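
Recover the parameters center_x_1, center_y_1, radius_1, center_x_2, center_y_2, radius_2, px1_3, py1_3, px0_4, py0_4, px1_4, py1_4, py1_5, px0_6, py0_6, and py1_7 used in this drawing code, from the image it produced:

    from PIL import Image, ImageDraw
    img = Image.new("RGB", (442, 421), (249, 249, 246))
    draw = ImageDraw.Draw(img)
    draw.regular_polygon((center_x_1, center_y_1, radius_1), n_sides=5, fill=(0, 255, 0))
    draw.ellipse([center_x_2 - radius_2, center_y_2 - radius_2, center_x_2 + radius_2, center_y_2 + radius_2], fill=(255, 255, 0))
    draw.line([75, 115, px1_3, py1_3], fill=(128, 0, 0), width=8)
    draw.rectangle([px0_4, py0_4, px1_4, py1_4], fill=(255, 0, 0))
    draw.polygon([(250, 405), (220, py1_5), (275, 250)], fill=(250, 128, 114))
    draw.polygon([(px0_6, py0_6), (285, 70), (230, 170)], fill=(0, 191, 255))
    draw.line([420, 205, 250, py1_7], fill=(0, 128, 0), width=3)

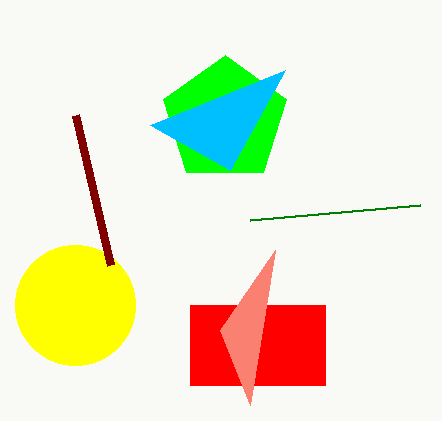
center_x_1 = 225; center_y_1 = 120; radius_1 = 65; center_x_2 = 75; center_y_2 = 305; radius_2 = 60; px1_3 = 110; py1_3 = 265; px0_4 = 190; py0_4 = 305; px1_4 = 325; py1_4 = 385; py1_5 = 330; px0_6 = 150; py0_6 = 125; py1_7 = 220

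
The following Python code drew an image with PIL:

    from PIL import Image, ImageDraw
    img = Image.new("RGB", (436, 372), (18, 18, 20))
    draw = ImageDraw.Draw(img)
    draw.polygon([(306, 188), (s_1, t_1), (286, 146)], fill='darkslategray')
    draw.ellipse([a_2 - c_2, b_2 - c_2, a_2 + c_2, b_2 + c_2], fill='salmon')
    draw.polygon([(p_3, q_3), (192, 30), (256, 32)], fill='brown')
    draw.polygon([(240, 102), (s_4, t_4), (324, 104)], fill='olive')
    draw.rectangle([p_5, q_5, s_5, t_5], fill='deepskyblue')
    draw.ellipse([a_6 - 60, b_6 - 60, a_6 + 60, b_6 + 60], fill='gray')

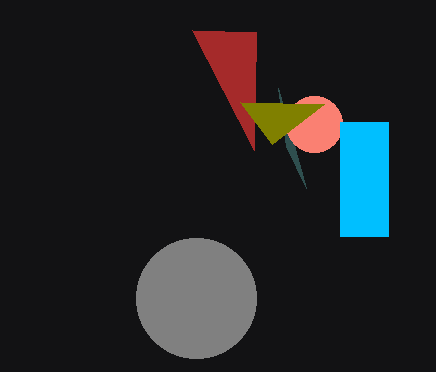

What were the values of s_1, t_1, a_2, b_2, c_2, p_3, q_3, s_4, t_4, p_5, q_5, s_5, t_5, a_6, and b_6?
s_1 = 278
t_1 = 88
a_2 = 314
b_2 = 124
c_2 = 28
p_3 = 254
q_3 = 150
s_4 = 272
t_4 = 144
p_5 = 340
q_5 = 122
s_5 = 388
t_5 = 236
a_6 = 196
b_6 = 298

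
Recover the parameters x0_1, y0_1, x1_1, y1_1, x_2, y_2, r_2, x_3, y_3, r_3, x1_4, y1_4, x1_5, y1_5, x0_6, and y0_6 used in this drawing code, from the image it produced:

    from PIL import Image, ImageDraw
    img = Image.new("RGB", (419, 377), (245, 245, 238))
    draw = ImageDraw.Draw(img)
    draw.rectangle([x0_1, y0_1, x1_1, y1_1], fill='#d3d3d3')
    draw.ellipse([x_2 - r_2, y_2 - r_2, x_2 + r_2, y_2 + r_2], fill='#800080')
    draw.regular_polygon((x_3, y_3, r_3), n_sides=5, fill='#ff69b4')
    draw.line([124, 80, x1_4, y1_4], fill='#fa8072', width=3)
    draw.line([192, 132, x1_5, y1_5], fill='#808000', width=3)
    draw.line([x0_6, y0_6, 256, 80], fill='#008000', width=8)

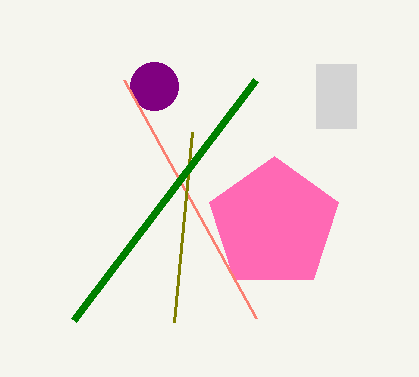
x0_1 = 316
y0_1 = 64
x1_1 = 356
y1_1 = 128
x_2 = 154
y_2 = 86
r_2 = 24
x_3 = 274
y_3 = 224
r_3 = 68
x1_4 = 256
y1_4 = 318
x1_5 = 174
y1_5 = 322
x0_6 = 74
y0_6 = 320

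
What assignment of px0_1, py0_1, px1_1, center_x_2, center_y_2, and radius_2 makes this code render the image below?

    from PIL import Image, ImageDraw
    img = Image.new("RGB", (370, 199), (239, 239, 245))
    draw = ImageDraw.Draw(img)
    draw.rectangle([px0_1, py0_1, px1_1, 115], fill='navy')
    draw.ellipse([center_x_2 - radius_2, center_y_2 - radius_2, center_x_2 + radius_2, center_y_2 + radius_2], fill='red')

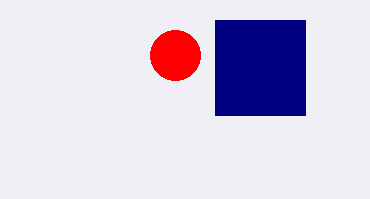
px0_1 = 215
py0_1 = 20
px1_1 = 305
center_x_2 = 175
center_y_2 = 55
radius_2 = 25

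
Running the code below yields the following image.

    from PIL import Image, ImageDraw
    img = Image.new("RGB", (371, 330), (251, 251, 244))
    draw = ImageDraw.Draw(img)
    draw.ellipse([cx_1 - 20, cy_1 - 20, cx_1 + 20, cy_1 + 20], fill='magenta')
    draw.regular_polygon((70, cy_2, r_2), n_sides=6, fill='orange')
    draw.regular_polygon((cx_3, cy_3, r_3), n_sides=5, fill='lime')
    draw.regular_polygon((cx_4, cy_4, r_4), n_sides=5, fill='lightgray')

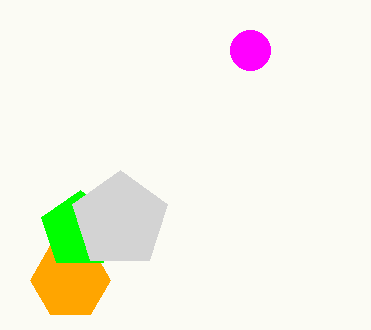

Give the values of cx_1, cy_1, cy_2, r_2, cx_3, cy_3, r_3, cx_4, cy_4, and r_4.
cx_1 = 250; cy_1 = 50; cy_2 = 280; r_2 = 40; cx_3 = 80; cy_3 = 230; r_3 = 40; cx_4 = 120; cy_4 = 220; r_4 = 50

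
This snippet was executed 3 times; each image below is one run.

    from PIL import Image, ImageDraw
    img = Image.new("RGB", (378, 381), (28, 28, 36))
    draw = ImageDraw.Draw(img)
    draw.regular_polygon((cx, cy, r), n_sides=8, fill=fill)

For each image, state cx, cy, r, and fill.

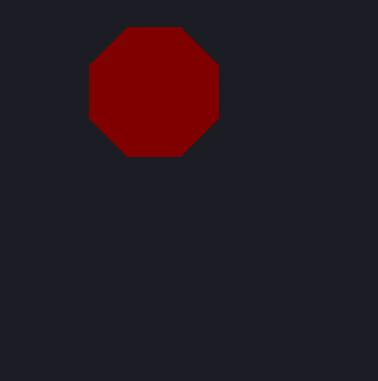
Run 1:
cx = 154
cy = 92
r = 70
fill = 'maroon'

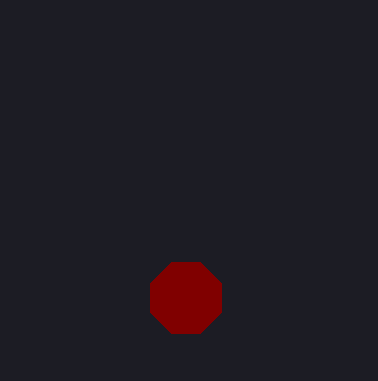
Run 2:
cx = 186, cy = 298, r = 38, fill = 'maroon'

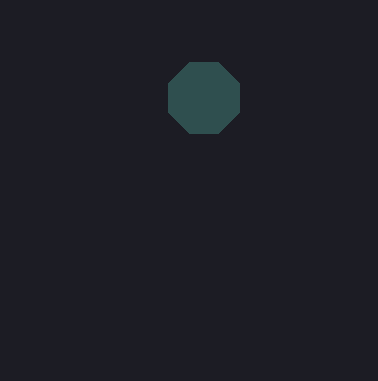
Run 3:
cx = 204, cy = 98, r = 38, fill = 'darkslategray'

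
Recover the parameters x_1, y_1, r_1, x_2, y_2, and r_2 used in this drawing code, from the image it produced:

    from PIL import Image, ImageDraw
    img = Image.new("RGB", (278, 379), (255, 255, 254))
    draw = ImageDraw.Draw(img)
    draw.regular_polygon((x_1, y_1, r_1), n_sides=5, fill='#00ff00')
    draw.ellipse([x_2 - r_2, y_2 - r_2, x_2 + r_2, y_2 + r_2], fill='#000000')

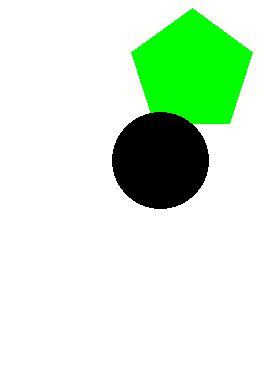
x_1 = 192
y_1 = 72
r_1 = 64
x_2 = 160
y_2 = 160
r_2 = 48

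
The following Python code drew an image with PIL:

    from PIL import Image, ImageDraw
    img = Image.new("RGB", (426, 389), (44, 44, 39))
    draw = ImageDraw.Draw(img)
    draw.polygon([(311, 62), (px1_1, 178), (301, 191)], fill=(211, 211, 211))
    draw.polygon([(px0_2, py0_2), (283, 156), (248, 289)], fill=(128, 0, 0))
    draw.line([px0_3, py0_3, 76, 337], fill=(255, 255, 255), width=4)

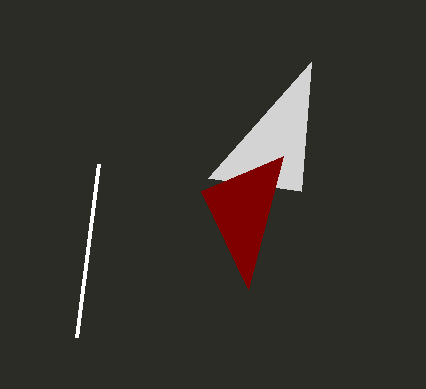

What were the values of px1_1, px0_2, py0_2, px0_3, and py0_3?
px1_1 = 208; px0_2 = 201; py0_2 = 191; px0_3 = 98; py0_3 = 164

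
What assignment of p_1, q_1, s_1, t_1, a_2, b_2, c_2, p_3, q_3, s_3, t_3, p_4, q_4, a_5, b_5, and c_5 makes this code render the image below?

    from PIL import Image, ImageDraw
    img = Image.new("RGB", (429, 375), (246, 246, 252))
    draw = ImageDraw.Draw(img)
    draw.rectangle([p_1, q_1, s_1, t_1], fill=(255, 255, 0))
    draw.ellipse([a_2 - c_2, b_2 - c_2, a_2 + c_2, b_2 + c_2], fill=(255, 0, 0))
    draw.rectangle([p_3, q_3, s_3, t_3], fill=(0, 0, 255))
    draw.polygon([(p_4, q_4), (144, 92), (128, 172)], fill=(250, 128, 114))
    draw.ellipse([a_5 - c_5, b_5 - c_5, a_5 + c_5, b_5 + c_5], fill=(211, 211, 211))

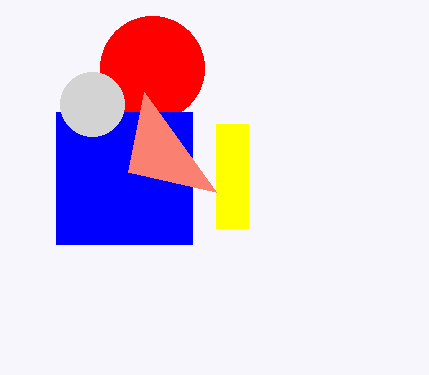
p_1 = 216
q_1 = 124
s_1 = 248
t_1 = 228
a_2 = 152
b_2 = 68
c_2 = 52
p_3 = 56
q_3 = 112
s_3 = 192
t_3 = 244
p_4 = 216
q_4 = 192
a_5 = 92
b_5 = 104
c_5 = 32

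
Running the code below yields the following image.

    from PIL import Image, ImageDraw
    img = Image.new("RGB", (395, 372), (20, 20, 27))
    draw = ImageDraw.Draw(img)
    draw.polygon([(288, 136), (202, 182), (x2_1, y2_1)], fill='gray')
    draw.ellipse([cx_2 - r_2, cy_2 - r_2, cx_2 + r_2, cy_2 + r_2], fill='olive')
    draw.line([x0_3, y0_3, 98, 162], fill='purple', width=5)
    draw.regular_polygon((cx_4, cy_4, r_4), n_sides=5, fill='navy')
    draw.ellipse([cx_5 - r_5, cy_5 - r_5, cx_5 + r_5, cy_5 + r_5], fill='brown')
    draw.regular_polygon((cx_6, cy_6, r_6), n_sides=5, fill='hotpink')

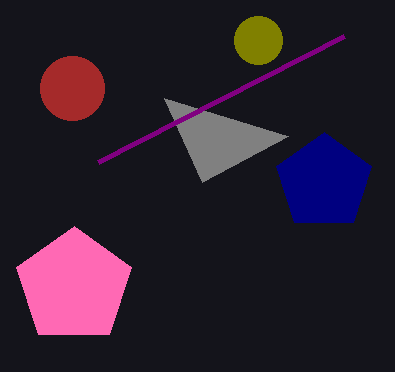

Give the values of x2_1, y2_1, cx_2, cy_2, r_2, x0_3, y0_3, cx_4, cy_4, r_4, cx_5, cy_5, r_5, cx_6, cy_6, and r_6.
x2_1 = 164
y2_1 = 98
cx_2 = 258
cy_2 = 40
r_2 = 24
x0_3 = 344
y0_3 = 36
cx_4 = 324
cy_4 = 182
r_4 = 50
cx_5 = 72
cy_5 = 88
r_5 = 32
cx_6 = 74
cy_6 = 286
r_6 = 60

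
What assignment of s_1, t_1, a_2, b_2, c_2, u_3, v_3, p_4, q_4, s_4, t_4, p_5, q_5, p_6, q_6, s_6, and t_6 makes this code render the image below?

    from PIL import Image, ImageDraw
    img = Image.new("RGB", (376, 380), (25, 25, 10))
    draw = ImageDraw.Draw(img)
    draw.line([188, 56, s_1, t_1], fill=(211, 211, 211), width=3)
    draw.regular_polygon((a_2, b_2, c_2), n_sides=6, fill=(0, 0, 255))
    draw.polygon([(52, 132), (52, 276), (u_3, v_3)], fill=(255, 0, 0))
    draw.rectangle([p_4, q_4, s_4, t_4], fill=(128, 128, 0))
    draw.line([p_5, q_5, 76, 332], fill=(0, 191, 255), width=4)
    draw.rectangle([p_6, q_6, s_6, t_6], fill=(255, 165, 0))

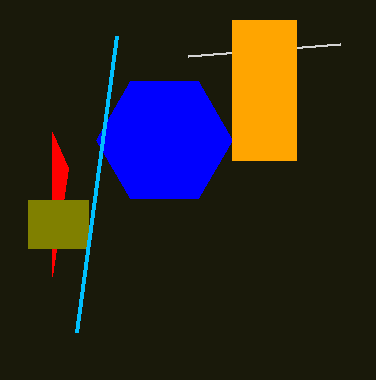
s_1 = 340; t_1 = 44; a_2 = 164; b_2 = 140; c_2 = 68; u_3 = 68; v_3 = 168; p_4 = 28; q_4 = 200; s_4 = 88; t_4 = 248; p_5 = 116; q_5 = 36; p_6 = 232; q_6 = 20; s_6 = 296; t_6 = 160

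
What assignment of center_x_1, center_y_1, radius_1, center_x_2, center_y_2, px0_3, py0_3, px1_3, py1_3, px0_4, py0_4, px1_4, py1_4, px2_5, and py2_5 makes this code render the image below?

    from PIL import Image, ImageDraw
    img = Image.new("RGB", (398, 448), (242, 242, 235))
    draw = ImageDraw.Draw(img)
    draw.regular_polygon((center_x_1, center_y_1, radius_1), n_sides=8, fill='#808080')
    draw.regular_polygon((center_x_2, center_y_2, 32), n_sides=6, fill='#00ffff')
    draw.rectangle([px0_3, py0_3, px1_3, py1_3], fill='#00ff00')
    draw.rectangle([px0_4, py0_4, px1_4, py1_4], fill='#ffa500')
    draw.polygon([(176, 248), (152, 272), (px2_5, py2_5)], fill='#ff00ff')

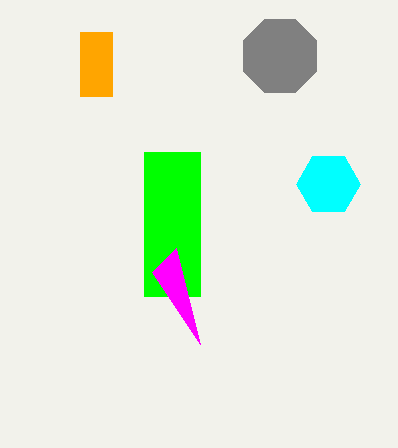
center_x_1 = 280
center_y_1 = 56
radius_1 = 40
center_x_2 = 328
center_y_2 = 184
px0_3 = 144
py0_3 = 152
px1_3 = 200
py1_3 = 296
px0_4 = 80
py0_4 = 32
px1_4 = 112
py1_4 = 96
px2_5 = 200
py2_5 = 344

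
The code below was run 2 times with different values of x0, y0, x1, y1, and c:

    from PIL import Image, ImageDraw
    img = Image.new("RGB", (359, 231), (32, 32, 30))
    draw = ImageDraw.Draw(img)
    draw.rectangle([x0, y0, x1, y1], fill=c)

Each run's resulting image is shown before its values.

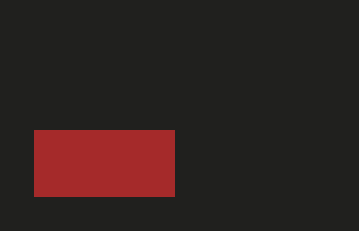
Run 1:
x0 = 34, y0 = 130, x1 = 174, y1 = 196, c = 'brown'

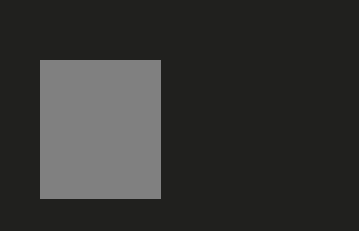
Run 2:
x0 = 40; y0 = 60; x1 = 160; y1 = 198; c = 'gray'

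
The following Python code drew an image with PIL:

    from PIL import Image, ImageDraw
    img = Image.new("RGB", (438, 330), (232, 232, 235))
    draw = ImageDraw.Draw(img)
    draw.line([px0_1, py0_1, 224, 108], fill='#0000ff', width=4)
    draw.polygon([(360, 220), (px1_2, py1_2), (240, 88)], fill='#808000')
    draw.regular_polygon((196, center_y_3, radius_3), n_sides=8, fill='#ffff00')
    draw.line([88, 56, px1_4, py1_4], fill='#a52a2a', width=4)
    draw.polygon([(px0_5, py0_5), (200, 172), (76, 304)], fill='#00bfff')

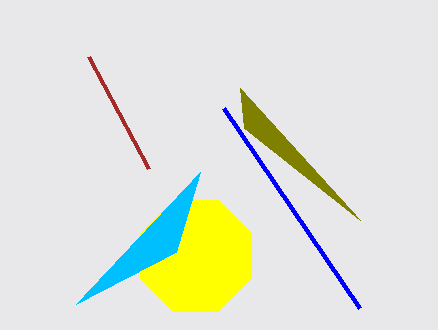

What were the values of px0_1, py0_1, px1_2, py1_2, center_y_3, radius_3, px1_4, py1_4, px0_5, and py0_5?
px0_1 = 360; py0_1 = 308; px1_2 = 244; py1_2 = 128; center_y_3 = 256; radius_3 = 60; px1_4 = 148; py1_4 = 168; px0_5 = 176; py0_5 = 252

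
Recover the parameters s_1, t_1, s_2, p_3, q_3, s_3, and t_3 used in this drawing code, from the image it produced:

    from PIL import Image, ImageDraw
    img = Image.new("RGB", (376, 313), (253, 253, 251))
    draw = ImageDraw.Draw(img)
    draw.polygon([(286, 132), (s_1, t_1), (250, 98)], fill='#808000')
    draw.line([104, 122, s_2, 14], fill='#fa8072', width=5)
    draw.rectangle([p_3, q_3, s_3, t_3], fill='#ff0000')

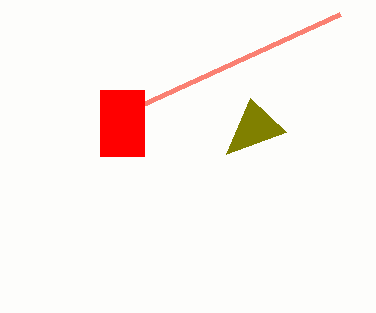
s_1 = 226
t_1 = 154
s_2 = 340
p_3 = 100
q_3 = 90
s_3 = 144
t_3 = 156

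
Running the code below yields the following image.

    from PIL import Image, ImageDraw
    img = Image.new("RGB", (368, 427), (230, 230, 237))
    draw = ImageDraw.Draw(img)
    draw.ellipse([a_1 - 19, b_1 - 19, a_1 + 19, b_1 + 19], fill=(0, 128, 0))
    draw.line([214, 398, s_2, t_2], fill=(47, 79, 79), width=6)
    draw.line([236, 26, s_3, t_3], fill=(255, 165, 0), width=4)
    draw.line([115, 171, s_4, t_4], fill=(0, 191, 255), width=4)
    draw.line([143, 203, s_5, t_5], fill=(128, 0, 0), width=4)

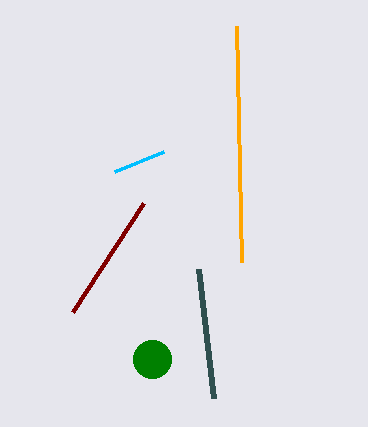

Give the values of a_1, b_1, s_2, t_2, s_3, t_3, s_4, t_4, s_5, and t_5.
a_1 = 152, b_1 = 359, s_2 = 199, t_2 = 269, s_3 = 241, t_3 = 262, s_4 = 164, t_4 = 151, s_5 = 72, t_5 = 312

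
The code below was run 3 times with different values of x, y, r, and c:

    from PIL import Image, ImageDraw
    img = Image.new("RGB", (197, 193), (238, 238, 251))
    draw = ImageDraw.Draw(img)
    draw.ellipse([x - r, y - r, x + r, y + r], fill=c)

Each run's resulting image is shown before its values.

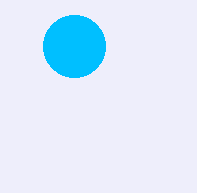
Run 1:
x = 74
y = 46
r = 31
c = 'deepskyblue'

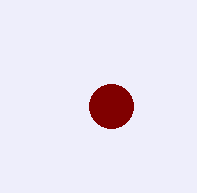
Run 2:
x = 111, y = 106, r = 22, c = 'maroon'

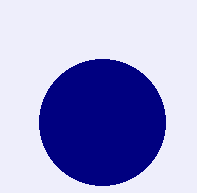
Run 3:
x = 102; y = 122; r = 63; c = 'navy'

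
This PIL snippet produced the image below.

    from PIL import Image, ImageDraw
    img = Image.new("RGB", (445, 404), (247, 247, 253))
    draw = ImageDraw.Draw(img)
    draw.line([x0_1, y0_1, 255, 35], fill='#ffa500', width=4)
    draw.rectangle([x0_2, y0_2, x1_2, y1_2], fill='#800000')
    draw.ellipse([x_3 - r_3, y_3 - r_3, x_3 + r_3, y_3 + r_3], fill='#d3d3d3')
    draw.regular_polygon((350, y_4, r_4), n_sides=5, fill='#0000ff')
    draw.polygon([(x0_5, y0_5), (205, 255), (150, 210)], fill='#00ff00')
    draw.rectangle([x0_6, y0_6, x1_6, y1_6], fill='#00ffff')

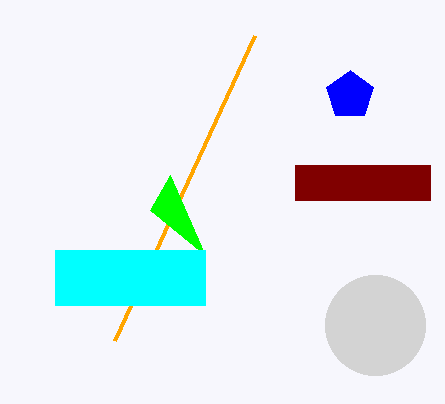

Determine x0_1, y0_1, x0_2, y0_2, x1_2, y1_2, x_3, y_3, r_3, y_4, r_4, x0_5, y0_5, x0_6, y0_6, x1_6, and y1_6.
x0_1 = 115; y0_1 = 340; x0_2 = 295; y0_2 = 165; x1_2 = 430; y1_2 = 200; x_3 = 375; y_3 = 325; r_3 = 50; y_4 = 95; r_4 = 25; x0_5 = 170; y0_5 = 175; x0_6 = 55; y0_6 = 250; x1_6 = 205; y1_6 = 305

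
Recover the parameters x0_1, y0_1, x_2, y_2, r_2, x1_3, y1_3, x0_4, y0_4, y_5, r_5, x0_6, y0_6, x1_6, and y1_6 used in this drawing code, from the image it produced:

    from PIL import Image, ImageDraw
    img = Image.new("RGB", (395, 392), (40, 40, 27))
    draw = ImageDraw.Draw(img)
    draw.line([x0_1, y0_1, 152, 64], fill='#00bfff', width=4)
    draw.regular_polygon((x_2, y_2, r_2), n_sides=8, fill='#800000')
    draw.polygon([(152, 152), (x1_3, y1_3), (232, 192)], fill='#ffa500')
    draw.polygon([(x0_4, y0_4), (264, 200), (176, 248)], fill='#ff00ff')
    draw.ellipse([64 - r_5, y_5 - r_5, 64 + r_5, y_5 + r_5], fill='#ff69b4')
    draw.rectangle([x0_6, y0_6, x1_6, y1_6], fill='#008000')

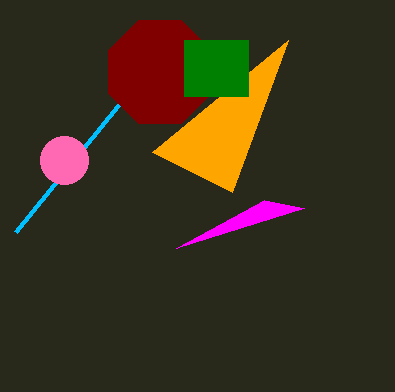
x0_1 = 16
y0_1 = 232
x_2 = 160
y_2 = 72
r_2 = 56
x1_3 = 288
y1_3 = 40
x0_4 = 304
y0_4 = 208
y_5 = 160
r_5 = 24
x0_6 = 184
y0_6 = 40
x1_6 = 248
y1_6 = 96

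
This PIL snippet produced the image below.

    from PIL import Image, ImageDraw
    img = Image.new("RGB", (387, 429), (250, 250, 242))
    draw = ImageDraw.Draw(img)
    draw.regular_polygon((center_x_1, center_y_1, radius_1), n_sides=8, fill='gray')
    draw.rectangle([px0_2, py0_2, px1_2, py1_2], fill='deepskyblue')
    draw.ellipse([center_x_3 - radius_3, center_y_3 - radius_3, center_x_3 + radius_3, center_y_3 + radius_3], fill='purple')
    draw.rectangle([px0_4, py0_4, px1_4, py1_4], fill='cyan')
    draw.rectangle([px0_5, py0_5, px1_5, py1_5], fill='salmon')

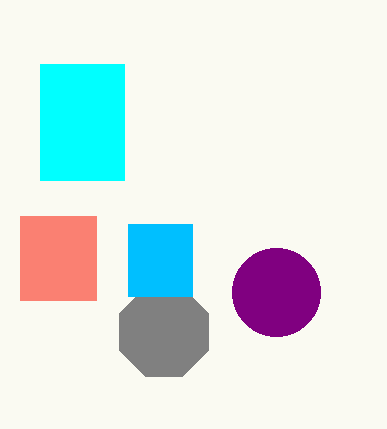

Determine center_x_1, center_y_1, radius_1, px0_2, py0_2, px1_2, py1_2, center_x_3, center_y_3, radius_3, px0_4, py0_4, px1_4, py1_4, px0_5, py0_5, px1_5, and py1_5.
center_x_1 = 164; center_y_1 = 332; radius_1 = 48; px0_2 = 128; py0_2 = 224; px1_2 = 192; py1_2 = 296; center_x_3 = 276; center_y_3 = 292; radius_3 = 44; px0_4 = 40; py0_4 = 64; px1_4 = 124; py1_4 = 180; px0_5 = 20; py0_5 = 216; px1_5 = 96; py1_5 = 300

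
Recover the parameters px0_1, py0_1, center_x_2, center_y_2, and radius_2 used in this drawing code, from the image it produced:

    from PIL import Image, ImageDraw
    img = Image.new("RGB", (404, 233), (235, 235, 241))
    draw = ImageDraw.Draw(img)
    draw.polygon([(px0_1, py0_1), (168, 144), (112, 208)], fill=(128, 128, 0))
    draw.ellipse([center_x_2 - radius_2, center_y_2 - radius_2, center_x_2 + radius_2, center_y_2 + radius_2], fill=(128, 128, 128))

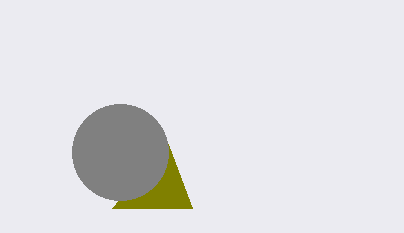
px0_1 = 192; py0_1 = 208; center_x_2 = 120; center_y_2 = 152; radius_2 = 48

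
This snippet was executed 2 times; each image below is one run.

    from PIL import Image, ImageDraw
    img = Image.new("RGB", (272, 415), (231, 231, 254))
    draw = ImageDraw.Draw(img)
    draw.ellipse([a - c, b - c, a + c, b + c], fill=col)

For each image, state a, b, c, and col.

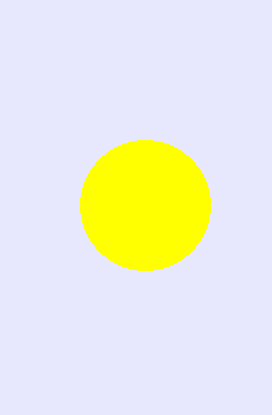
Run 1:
a = 145; b = 205; c = 65; col = 'yellow'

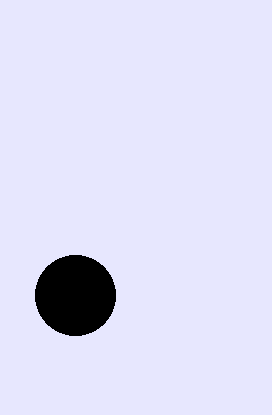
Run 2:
a = 75; b = 295; c = 40; col = 'black'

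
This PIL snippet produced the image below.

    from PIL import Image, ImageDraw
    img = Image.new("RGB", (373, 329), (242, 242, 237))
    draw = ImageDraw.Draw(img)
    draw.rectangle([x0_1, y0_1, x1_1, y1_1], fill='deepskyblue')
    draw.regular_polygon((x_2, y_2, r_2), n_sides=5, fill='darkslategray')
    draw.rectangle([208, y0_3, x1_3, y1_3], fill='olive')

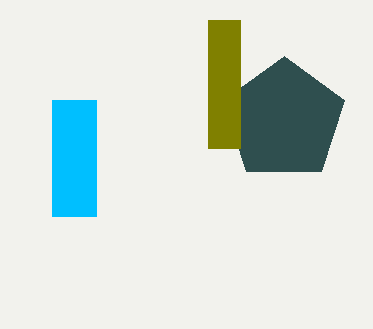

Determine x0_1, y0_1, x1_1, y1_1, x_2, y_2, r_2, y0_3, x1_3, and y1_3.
x0_1 = 52
y0_1 = 100
x1_1 = 96
y1_1 = 216
x_2 = 284
y_2 = 120
r_2 = 64
y0_3 = 20
x1_3 = 240
y1_3 = 148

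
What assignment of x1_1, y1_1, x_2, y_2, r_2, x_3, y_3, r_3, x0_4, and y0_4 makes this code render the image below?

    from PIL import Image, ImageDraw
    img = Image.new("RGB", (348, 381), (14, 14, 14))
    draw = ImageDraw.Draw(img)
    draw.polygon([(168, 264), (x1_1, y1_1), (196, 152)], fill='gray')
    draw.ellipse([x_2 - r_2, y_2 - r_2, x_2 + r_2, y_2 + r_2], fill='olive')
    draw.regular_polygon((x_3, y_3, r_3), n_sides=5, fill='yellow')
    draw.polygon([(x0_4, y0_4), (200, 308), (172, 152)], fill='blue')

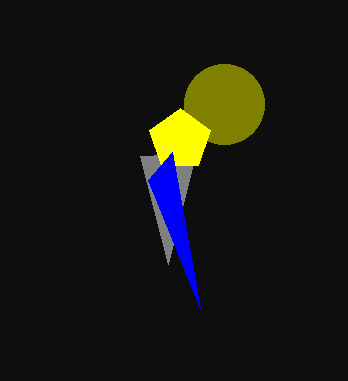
x1_1 = 140; y1_1 = 156; x_2 = 224; y_2 = 104; r_2 = 40; x_3 = 180; y_3 = 140; r_3 = 32; x0_4 = 148; y0_4 = 180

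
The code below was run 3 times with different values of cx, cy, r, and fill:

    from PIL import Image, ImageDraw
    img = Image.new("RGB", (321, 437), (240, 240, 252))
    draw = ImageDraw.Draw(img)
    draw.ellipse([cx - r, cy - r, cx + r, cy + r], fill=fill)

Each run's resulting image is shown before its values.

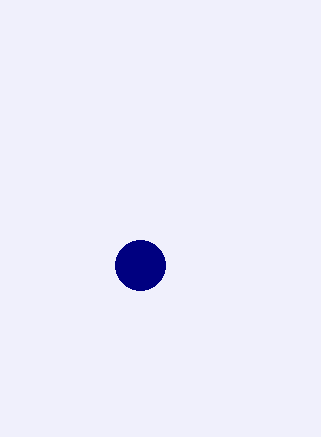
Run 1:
cx = 140; cy = 265; r = 25; fill = 'navy'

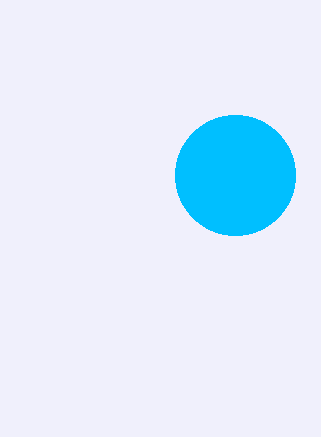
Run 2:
cx = 235; cy = 175; r = 60; fill = 'deepskyblue'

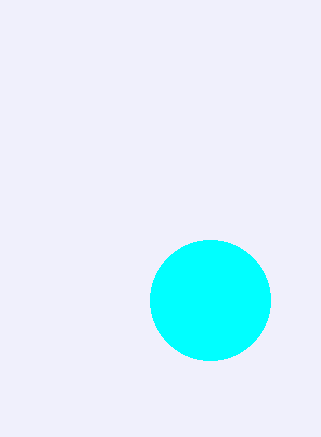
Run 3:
cx = 210, cy = 300, r = 60, fill = 'cyan'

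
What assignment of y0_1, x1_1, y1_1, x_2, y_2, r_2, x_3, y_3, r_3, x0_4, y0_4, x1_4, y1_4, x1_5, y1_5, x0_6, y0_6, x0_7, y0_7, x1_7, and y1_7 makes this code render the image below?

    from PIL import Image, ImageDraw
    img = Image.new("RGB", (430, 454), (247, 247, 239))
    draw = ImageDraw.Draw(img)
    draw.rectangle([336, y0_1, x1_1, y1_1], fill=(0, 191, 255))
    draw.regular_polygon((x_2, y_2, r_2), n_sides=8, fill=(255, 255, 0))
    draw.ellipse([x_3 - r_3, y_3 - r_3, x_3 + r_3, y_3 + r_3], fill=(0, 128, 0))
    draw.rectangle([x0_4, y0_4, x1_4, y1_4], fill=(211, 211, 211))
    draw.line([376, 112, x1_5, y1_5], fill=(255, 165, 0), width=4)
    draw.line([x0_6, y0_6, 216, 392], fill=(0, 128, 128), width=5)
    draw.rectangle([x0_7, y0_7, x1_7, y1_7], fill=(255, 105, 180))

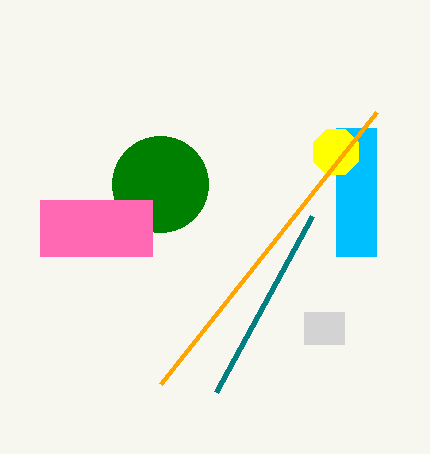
y0_1 = 128
x1_1 = 376
y1_1 = 256
x_2 = 336
y_2 = 152
r_2 = 24
x_3 = 160
y_3 = 184
r_3 = 48
x0_4 = 304
y0_4 = 312
x1_4 = 344
y1_4 = 344
x1_5 = 160
y1_5 = 384
x0_6 = 312
y0_6 = 216
x0_7 = 40
y0_7 = 200
x1_7 = 152
y1_7 = 256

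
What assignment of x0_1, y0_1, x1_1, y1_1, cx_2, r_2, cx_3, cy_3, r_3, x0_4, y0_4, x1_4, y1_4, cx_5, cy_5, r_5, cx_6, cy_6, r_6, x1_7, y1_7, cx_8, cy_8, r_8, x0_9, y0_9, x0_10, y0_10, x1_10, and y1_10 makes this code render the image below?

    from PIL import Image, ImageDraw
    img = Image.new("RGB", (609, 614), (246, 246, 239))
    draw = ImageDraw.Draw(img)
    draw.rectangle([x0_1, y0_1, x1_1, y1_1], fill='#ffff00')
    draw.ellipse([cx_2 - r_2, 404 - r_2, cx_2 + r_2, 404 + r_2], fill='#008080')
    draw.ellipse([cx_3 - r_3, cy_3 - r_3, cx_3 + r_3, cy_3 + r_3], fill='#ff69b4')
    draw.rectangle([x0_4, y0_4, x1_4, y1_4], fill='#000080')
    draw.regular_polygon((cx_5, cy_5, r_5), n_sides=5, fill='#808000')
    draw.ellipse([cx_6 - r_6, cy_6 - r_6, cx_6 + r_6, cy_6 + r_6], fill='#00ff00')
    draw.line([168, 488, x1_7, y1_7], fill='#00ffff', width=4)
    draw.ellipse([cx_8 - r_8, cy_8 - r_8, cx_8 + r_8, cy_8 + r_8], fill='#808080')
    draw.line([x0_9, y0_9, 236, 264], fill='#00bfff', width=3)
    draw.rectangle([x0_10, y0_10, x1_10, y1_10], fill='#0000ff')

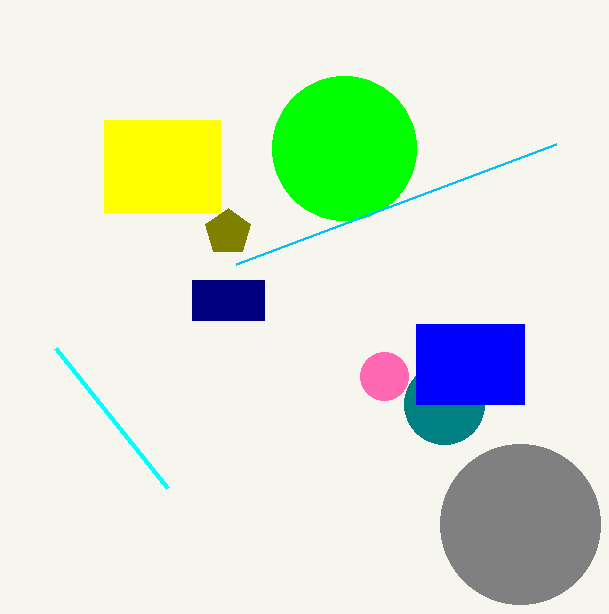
x0_1 = 104; y0_1 = 120; x1_1 = 220; y1_1 = 212; cx_2 = 444; r_2 = 40; cx_3 = 384; cy_3 = 376; r_3 = 24; x0_4 = 192; y0_4 = 280; x1_4 = 264; y1_4 = 320; cx_5 = 228; cy_5 = 232; r_5 = 24; cx_6 = 344; cy_6 = 148; r_6 = 72; x1_7 = 56; y1_7 = 348; cx_8 = 520; cy_8 = 524; r_8 = 80; x0_9 = 556; y0_9 = 144; x0_10 = 416; y0_10 = 324; x1_10 = 524; y1_10 = 404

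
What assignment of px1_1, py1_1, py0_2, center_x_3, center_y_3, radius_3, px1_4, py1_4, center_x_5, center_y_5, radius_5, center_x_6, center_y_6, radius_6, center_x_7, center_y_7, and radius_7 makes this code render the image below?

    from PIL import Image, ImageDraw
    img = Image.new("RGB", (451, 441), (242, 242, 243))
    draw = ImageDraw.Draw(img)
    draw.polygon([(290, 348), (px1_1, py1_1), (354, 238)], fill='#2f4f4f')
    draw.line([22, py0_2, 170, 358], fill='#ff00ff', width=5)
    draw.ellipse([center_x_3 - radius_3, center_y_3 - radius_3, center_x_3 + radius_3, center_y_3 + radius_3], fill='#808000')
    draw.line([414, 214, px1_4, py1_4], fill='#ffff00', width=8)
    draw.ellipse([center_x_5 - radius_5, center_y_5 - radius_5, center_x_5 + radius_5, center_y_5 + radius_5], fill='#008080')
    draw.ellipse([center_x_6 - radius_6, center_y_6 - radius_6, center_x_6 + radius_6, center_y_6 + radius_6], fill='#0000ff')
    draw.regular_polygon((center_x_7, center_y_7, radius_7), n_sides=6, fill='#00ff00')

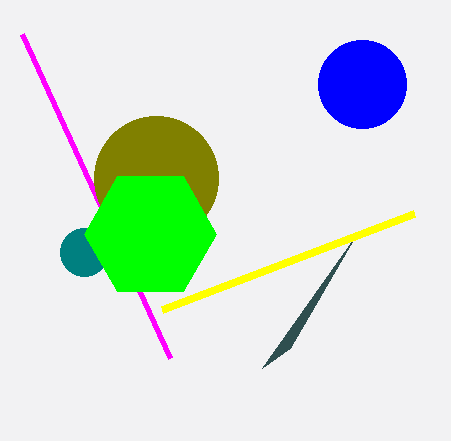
px1_1 = 262, py1_1 = 368, py0_2 = 34, center_x_3 = 156, center_y_3 = 178, radius_3 = 62, px1_4 = 162, py1_4 = 310, center_x_5 = 84, center_y_5 = 252, radius_5 = 24, center_x_6 = 362, center_y_6 = 84, radius_6 = 44, center_x_7 = 150, center_y_7 = 234, radius_7 = 66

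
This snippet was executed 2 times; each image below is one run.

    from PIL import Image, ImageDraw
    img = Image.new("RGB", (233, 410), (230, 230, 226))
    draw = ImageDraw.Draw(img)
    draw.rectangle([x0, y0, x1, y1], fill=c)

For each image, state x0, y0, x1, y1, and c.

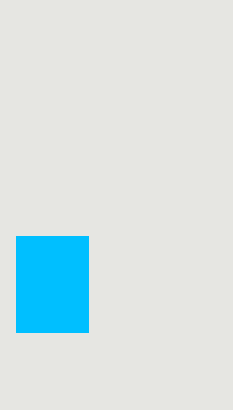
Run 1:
x0 = 16, y0 = 236, x1 = 88, y1 = 332, c = 'deepskyblue'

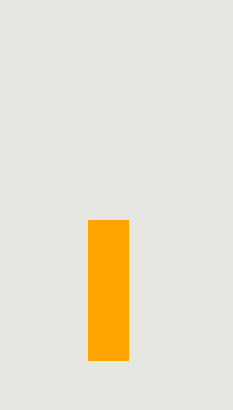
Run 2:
x0 = 88
y0 = 220
x1 = 128
y1 = 360
c = 'orange'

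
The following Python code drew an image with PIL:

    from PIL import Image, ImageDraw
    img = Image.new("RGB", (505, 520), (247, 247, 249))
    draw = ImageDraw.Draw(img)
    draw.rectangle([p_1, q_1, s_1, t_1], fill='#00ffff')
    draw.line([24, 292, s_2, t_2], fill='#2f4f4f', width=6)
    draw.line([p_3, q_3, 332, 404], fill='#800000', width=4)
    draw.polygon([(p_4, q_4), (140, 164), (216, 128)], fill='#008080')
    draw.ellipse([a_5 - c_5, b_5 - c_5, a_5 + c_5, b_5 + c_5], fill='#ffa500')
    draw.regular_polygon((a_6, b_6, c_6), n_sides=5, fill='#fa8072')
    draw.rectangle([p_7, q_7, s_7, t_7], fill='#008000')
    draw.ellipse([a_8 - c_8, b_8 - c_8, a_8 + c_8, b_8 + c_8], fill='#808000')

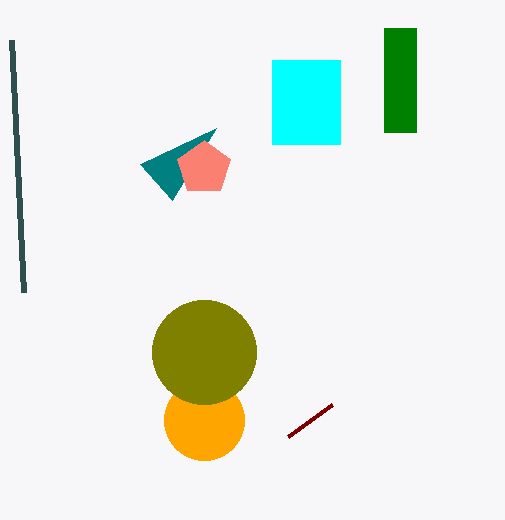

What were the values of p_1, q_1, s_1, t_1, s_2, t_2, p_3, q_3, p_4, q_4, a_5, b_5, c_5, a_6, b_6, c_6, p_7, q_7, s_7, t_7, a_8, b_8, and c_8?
p_1 = 272, q_1 = 60, s_1 = 340, t_1 = 144, s_2 = 12, t_2 = 40, p_3 = 288, q_3 = 436, p_4 = 172, q_4 = 200, a_5 = 204, b_5 = 420, c_5 = 40, a_6 = 204, b_6 = 168, c_6 = 28, p_7 = 384, q_7 = 28, s_7 = 416, t_7 = 132, a_8 = 204, b_8 = 352, c_8 = 52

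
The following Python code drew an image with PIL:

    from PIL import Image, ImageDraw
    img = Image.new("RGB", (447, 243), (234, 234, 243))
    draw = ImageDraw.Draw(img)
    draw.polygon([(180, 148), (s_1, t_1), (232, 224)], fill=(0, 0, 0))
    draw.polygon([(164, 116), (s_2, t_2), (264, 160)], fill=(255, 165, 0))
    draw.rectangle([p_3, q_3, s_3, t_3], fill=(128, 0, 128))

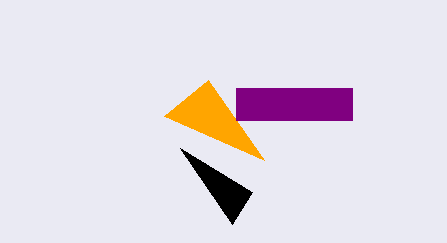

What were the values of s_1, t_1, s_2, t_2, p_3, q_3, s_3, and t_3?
s_1 = 252; t_1 = 192; s_2 = 208; t_2 = 80; p_3 = 236; q_3 = 88; s_3 = 352; t_3 = 120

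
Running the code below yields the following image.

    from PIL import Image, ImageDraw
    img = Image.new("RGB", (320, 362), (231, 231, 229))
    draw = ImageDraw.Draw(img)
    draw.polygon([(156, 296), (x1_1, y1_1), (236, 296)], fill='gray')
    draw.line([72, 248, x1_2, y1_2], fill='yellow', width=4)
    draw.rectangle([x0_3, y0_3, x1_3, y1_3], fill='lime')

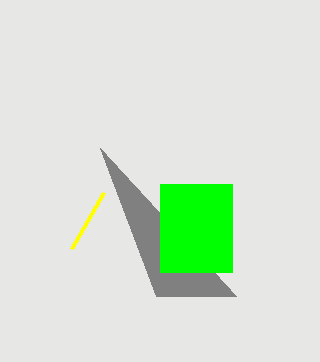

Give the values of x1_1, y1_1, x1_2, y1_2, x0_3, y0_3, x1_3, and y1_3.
x1_1 = 100, y1_1 = 148, x1_2 = 104, y1_2 = 192, x0_3 = 160, y0_3 = 184, x1_3 = 232, y1_3 = 272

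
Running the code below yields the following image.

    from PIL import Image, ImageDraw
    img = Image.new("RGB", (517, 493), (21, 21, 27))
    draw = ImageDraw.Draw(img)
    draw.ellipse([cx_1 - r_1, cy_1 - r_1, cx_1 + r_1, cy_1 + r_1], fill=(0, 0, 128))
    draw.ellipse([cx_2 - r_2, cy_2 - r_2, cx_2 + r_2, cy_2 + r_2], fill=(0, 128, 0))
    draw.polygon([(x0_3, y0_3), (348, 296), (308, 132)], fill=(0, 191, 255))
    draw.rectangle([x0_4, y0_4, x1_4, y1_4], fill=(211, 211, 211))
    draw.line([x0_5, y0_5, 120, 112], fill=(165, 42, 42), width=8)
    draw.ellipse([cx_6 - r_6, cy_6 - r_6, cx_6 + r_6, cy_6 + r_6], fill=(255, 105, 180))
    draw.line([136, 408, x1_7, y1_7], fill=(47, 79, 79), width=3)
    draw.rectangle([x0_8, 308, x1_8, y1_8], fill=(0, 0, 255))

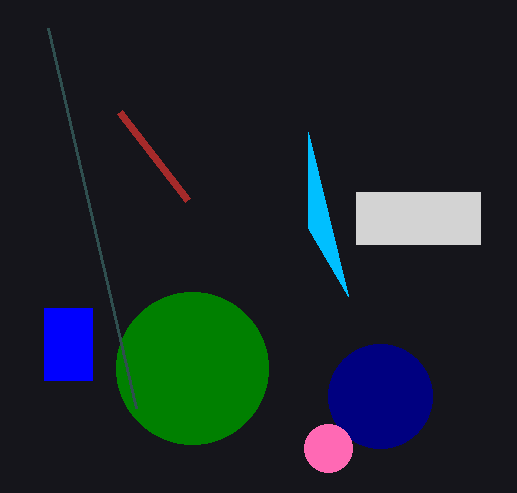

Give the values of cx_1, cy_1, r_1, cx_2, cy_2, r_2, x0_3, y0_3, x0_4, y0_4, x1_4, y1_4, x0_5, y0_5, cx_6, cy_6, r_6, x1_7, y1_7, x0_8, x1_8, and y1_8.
cx_1 = 380, cy_1 = 396, r_1 = 52, cx_2 = 192, cy_2 = 368, r_2 = 76, x0_3 = 308, y0_3 = 228, x0_4 = 356, y0_4 = 192, x1_4 = 480, y1_4 = 244, x0_5 = 188, y0_5 = 200, cx_6 = 328, cy_6 = 448, r_6 = 24, x1_7 = 48, y1_7 = 28, x0_8 = 44, x1_8 = 92, y1_8 = 380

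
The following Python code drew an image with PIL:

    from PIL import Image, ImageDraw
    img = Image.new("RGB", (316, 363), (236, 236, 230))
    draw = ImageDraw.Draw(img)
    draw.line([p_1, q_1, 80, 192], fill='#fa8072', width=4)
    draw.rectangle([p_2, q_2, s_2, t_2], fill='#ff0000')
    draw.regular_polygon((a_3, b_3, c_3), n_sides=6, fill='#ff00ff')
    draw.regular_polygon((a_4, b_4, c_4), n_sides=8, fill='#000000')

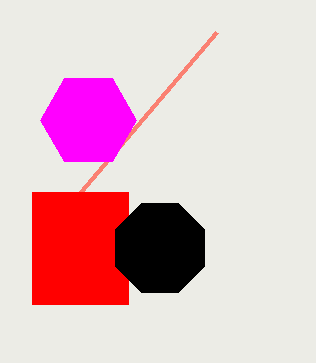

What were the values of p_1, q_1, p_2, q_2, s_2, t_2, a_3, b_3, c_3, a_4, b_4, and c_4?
p_1 = 216; q_1 = 32; p_2 = 32; q_2 = 192; s_2 = 128; t_2 = 304; a_3 = 88; b_3 = 120; c_3 = 48; a_4 = 160; b_4 = 248; c_4 = 48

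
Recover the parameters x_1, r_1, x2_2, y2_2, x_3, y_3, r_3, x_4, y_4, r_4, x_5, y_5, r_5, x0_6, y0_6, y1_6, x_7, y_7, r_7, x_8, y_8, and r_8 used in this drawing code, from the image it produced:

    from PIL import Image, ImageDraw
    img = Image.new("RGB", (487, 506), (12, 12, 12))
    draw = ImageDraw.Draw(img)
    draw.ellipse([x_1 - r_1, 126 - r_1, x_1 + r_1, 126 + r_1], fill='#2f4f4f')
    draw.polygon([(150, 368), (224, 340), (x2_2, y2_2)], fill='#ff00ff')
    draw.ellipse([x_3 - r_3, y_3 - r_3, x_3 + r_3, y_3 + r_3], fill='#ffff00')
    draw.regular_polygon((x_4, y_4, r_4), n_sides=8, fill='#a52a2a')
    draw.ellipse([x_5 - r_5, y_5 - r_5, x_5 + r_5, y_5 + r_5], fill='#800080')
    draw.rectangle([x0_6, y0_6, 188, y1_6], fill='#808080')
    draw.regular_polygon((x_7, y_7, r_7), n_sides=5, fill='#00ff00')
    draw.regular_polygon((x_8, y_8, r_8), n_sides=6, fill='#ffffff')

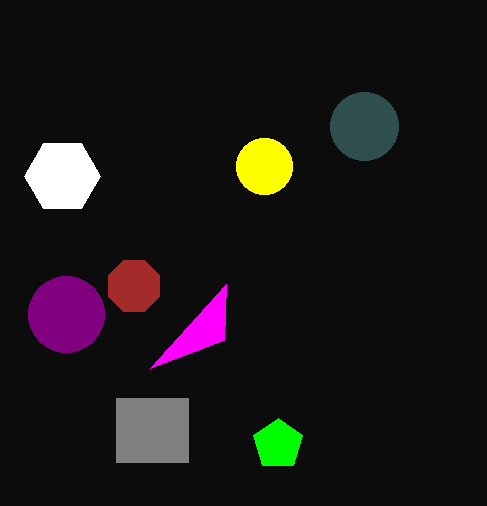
x_1 = 364; r_1 = 34; x2_2 = 226; y2_2 = 284; x_3 = 264; y_3 = 166; r_3 = 28; x_4 = 134; y_4 = 286; r_4 = 28; x_5 = 66; y_5 = 314; r_5 = 38; x0_6 = 116; y0_6 = 398; y1_6 = 462; x_7 = 278; y_7 = 444; r_7 = 26; x_8 = 62; y_8 = 176; r_8 = 38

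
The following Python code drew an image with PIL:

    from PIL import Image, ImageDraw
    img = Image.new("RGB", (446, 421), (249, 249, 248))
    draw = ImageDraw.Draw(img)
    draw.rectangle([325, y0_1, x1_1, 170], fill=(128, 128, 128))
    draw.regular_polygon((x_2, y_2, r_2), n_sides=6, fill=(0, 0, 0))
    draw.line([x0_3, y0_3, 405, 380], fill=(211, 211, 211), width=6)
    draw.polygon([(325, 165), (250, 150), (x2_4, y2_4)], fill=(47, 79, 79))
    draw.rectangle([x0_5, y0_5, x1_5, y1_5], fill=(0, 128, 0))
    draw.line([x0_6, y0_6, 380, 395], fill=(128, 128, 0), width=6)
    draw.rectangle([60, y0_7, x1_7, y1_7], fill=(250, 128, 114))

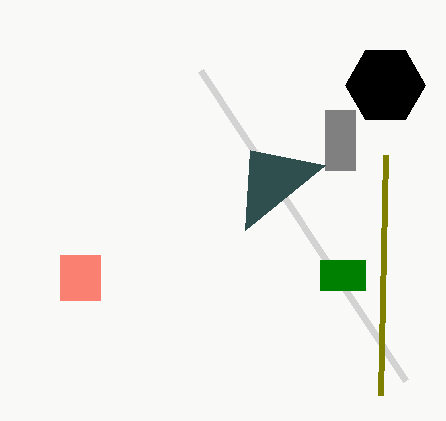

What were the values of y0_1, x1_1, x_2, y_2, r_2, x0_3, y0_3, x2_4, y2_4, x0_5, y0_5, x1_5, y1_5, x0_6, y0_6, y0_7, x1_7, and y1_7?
y0_1 = 110; x1_1 = 355; x_2 = 385; y_2 = 85; r_2 = 40; x0_3 = 200; y0_3 = 70; x2_4 = 245; y2_4 = 230; x0_5 = 320; y0_5 = 260; x1_5 = 365; y1_5 = 290; x0_6 = 385; y0_6 = 155; y0_7 = 255; x1_7 = 100; y1_7 = 300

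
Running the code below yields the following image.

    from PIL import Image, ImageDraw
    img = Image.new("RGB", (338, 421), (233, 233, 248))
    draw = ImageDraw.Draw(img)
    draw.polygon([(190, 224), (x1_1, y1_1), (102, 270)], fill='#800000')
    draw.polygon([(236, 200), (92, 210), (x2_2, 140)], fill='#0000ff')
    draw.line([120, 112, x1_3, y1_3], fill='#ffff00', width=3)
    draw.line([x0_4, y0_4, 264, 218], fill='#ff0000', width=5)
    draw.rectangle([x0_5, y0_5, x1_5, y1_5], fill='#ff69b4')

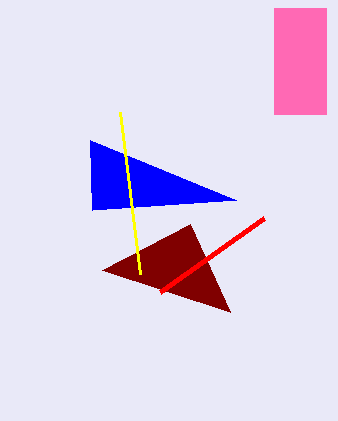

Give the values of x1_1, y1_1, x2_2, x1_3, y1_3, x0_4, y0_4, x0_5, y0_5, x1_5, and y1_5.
x1_1 = 230
y1_1 = 312
x2_2 = 90
x1_3 = 140
y1_3 = 274
x0_4 = 160
y0_4 = 292
x0_5 = 274
y0_5 = 8
x1_5 = 326
y1_5 = 114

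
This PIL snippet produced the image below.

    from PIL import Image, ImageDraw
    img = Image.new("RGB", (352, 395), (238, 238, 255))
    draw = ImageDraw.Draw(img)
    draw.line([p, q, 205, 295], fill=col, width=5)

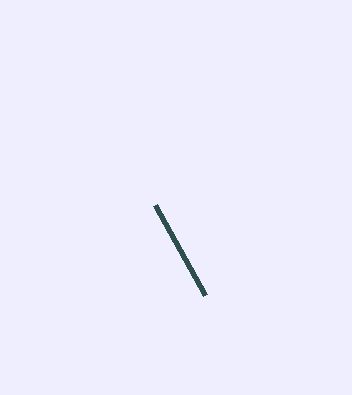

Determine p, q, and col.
p = 155; q = 205; col = 'darkslategray'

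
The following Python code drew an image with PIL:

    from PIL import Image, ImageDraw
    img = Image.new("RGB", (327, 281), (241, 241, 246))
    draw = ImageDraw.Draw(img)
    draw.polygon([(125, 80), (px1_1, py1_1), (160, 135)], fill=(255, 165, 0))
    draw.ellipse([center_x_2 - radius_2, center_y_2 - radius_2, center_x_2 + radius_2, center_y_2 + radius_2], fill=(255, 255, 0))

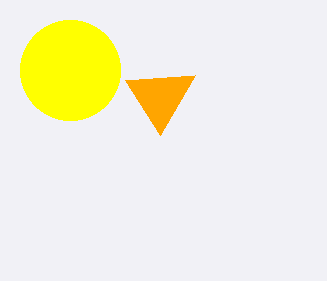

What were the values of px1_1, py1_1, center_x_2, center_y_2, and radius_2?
px1_1 = 195; py1_1 = 75; center_x_2 = 70; center_y_2 = 70; radius_2 = 50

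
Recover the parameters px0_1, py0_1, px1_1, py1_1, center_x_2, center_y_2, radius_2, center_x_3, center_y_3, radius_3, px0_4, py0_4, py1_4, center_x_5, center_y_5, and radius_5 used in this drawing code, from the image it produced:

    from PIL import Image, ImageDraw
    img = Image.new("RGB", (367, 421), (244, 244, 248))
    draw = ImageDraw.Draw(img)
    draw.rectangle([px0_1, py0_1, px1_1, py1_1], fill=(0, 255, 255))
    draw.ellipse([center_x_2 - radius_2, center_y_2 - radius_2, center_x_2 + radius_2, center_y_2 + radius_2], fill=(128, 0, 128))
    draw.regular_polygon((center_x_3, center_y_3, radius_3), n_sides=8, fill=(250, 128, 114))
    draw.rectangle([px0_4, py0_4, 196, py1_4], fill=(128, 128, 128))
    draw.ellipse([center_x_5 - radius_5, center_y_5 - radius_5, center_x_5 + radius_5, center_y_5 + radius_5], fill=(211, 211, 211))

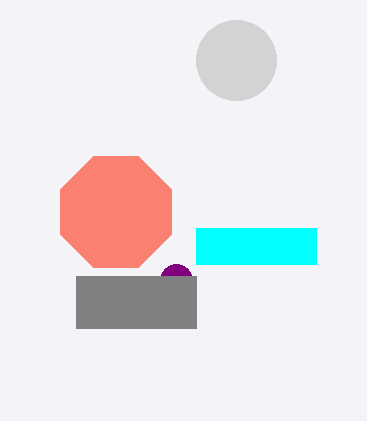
px0_1 = 196; py0_1 = 228; px1_1 = 316; py1_1 = 264; center_x_2 = 176; center_y_2 = 280; radius_2 = 16; center_x_3 = 116; center_y_3 = 212; radius_3 = 60; px0_4 = 76; py0_4 = 276; py1_4 = 328; center_x_5 = 236; center_y_5 = 60; radius_5 = 40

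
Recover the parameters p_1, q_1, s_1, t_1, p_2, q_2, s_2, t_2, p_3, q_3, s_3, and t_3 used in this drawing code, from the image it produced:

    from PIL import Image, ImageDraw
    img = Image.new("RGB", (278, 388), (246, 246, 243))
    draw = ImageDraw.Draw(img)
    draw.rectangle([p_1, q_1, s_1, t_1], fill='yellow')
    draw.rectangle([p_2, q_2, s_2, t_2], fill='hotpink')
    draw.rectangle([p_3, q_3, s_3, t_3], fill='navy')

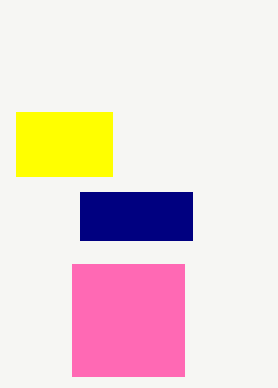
p_1 = 16; q_1 = 112; s_1 = 112; t_1 = 176; p_2 = 72; q_2 = 264; s_2 = 184; t_2 = 376; p_3 = 80; q_3 = 192; s_3 = 192; t_3 = 240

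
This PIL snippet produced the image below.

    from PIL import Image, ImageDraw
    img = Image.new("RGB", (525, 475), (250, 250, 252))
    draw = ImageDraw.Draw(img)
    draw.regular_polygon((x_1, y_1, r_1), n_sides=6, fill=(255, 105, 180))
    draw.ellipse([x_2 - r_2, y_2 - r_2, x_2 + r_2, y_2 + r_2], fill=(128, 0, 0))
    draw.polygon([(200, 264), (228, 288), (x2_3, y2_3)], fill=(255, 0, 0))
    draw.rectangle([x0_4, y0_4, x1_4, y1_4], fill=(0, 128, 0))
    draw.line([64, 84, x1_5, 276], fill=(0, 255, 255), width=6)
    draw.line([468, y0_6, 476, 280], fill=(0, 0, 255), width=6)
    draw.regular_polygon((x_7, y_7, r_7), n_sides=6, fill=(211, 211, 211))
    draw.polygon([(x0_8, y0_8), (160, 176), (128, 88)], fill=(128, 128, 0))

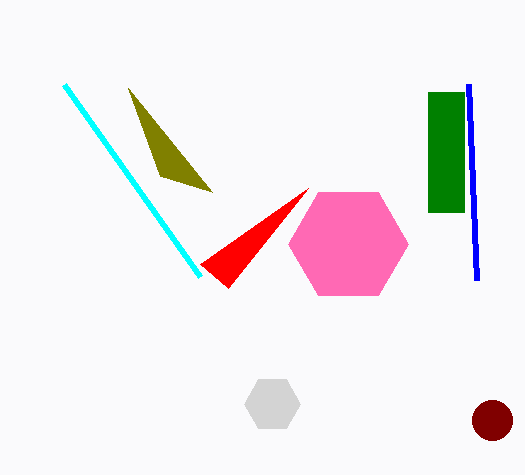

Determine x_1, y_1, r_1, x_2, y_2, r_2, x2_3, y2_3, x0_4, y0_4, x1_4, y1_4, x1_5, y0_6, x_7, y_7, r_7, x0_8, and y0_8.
x_1 = 348, y_1 = 244, r_1 = 60, x_2 = 492, y_2 = 420, r_2 = 20, x2_3 = 308, y2_3 = 188, x0_4 = 428, y0_4 = 92, x1_4 = 464, y1_4 = 212, x1_5 = 200, y0_6 = 84, x_7 = 272, y_7 = 404, r_7 = 28, x0_8 = 212, y0_8 = 192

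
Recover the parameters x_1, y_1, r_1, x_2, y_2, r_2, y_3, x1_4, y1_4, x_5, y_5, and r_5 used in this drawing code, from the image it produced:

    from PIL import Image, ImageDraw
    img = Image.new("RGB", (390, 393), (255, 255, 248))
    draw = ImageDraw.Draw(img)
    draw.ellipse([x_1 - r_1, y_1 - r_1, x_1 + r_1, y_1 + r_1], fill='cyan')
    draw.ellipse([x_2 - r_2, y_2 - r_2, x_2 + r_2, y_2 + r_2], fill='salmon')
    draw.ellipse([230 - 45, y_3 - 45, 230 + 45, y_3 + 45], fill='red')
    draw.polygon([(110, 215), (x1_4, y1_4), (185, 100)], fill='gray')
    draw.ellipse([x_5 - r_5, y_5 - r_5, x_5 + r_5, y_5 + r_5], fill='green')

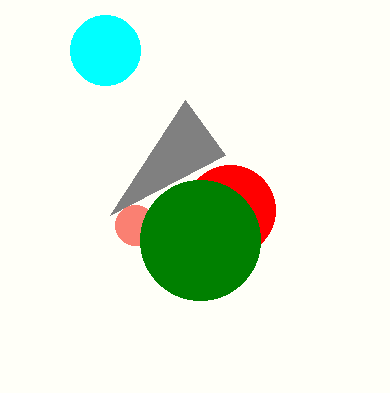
x_1 = 105, y_1 = 50, r_1 = 35, x_2 = 135, y_2 = 225, r_2 = 20, y_3 = 210, x1_4 = 225, y1_4 = 155, x_5 = 200, y_5 = 240, r_5 = 60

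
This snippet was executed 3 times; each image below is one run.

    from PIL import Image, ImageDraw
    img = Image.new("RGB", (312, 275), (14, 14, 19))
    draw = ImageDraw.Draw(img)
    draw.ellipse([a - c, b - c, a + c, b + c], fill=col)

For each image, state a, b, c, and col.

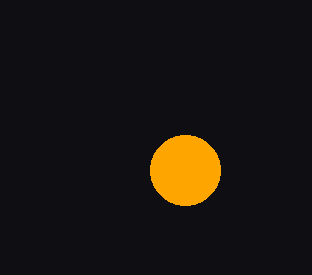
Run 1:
a = 185, b = 170, c = 35, col = 'orange'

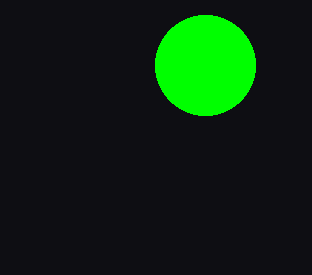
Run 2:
a = 205
b = 65
c = 50
col = 'lime'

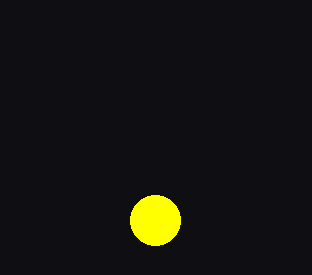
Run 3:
a = 155
b = 220
c = 25
col = 'yellow'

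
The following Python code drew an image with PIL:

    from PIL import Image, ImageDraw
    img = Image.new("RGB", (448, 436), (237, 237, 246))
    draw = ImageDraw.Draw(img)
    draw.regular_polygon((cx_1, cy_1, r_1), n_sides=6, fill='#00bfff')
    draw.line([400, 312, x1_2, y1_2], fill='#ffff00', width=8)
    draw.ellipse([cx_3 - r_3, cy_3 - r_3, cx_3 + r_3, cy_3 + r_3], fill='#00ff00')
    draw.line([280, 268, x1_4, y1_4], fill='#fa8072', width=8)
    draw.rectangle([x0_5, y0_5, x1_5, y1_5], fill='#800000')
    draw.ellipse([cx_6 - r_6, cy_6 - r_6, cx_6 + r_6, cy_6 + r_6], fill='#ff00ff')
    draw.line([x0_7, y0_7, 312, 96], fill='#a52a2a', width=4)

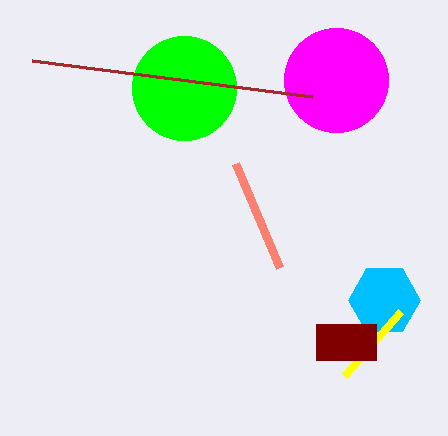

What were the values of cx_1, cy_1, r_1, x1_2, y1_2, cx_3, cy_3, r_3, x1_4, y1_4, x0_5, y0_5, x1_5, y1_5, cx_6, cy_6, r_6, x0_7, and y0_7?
cx_1 = 384; cy_1 = 300; r_1 = 36; x1_2 = 344; y1_2 = 376; cx_3 = 184; cy_3 = 88; r_3 = 52; x1_4 = 236; y1_4 = 164; x0_5 = 316; y0_5 = 324; x1_5 = 376; y1_5 = 360; cx_6 = 336; cy_6 = 80; r_6 = 52; x0_7 = 32; y0_7 = 60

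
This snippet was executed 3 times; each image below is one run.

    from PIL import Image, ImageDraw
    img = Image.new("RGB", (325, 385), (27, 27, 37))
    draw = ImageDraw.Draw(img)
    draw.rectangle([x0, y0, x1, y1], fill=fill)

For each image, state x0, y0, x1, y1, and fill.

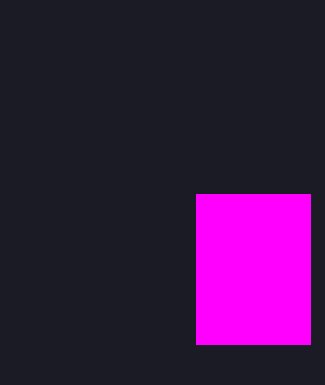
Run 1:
x0 = 196
y0 = 194
x1 = 310
y1 = 344
fill = 'magenta'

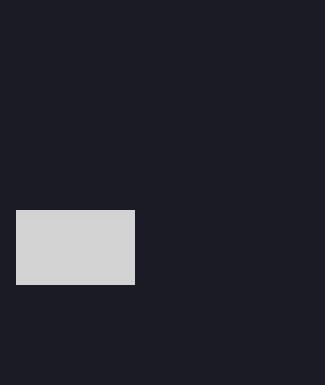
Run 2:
x0 = 16; y0 = 210; x1 = 134; y1 = 284; fill = 'lightgray'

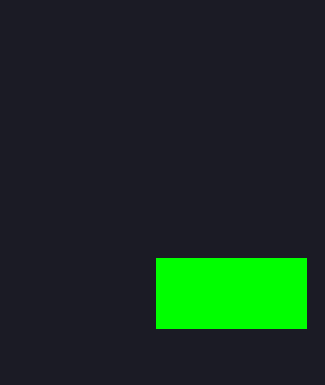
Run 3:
x0 = 156; y0 = 258; x1 = 306; y1 = 328; fill = 'lime'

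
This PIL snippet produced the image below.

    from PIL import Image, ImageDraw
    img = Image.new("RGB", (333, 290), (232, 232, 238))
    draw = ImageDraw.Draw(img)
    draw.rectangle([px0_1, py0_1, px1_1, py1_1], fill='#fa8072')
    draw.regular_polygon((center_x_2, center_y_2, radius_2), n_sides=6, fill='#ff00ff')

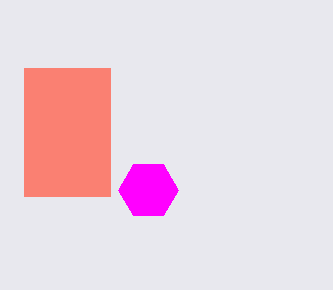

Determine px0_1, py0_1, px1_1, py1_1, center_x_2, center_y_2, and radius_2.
px0_1 = 24; py0_1 = 68; px1_1 = 110; py1_1 = 196; center_x_2 = 148; center_y_2 = 190; radius_2 = 30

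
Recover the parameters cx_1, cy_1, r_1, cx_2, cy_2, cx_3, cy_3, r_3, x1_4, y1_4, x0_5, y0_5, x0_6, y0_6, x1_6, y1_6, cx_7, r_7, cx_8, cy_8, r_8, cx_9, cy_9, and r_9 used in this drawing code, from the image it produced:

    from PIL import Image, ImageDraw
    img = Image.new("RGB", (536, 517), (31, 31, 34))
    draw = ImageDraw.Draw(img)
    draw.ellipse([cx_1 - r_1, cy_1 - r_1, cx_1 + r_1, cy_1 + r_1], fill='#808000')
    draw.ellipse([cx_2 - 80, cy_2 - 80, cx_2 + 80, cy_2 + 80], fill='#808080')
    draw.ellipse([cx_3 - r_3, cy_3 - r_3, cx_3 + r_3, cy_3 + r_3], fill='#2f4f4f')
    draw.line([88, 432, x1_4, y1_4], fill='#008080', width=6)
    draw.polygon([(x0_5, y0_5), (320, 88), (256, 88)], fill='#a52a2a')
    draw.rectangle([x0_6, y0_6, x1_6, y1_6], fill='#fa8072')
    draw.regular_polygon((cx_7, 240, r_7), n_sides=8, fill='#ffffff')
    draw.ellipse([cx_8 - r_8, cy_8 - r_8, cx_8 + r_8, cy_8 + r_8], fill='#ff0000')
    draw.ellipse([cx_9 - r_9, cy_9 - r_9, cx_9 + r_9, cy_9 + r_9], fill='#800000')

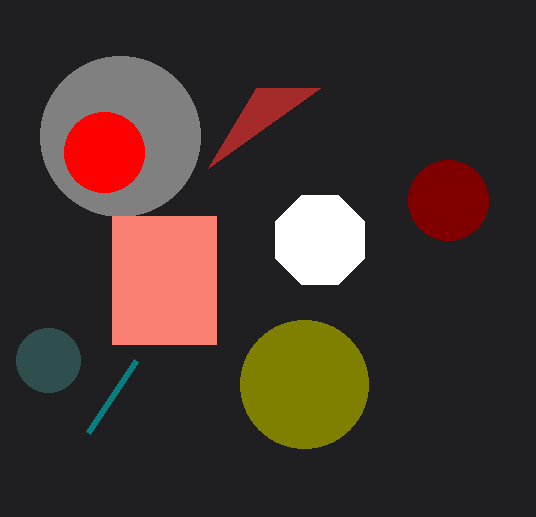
cx_1 = 304
cy_1 = 384
r_1 = 64
cx_2 = 120
cy_2 = 136
cx_3 = 48
cy_3 = 360
r_3 = 32
x1_4 = 136
y1_4 = 360
x0_5 = 208
y0_5 = 168
x0_6 = 112
y0_6 = 216
x1_6 = 216
y1_6 = 344
cx_7 = 320
r_7 = 48
cx_8 = 104
cy_8 = 152
r_8 = 40
cx_9 = 448
cy_9 = 200
r_9 = 40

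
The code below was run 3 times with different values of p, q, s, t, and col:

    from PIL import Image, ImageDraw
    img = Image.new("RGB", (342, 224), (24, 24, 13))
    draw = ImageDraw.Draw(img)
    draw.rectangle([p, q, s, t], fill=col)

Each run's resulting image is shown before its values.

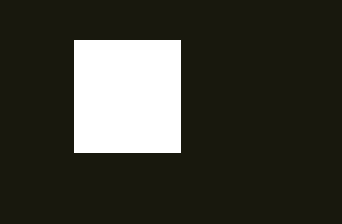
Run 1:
p = 74; q = 40; s = 180; t = 152; col = 'white'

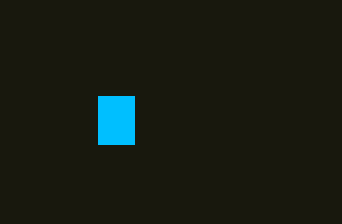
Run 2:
p = 98
q = 96
s = 134
t = 144
col = 'deepskyblue'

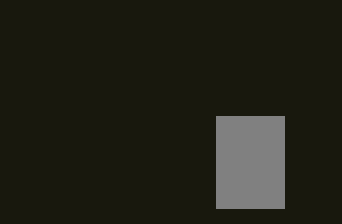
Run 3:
p = 216, q = 116, s = 284, t = 208, col = 'gray'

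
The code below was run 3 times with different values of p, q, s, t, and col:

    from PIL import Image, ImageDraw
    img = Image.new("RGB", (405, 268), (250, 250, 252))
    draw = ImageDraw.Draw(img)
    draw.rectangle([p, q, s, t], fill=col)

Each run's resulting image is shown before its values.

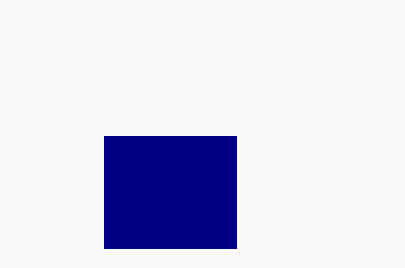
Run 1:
p = 104
q = 136
s = 236
t = 248
col = 'navy'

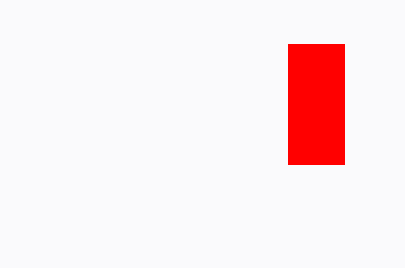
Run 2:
p = 288
q = 44
s = 344
t = 164
col = 'red'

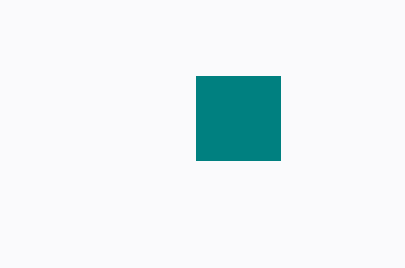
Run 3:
p = 196
q = 76
s = 280
t = 160
col = 'teal'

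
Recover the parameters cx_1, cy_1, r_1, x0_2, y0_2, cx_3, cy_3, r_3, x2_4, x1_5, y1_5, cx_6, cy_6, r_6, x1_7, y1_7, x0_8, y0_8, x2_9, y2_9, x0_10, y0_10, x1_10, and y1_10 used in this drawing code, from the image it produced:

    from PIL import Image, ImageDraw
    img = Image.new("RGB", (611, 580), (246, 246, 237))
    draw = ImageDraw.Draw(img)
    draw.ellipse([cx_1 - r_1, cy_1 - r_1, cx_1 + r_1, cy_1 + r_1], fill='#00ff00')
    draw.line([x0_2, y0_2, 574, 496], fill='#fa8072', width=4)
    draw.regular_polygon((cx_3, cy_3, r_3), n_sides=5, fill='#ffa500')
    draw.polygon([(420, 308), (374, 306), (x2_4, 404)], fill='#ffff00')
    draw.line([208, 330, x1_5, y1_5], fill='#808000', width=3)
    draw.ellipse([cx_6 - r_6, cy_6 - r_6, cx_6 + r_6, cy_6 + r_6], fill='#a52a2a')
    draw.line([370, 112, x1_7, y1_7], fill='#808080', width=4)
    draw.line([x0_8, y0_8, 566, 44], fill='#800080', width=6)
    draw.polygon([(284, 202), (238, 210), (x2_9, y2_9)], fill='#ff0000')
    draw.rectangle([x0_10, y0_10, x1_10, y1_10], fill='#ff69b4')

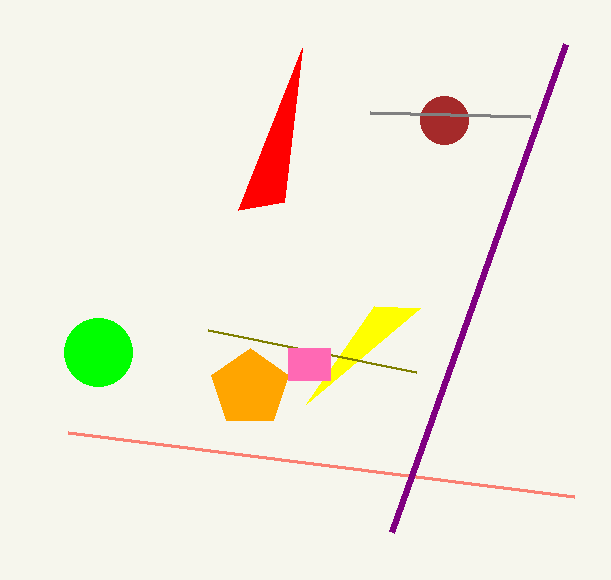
cx_1 = 98
cy_1 = 352
r_1 = 34
x0_2 = 68
y0_2 = 432
cx_3 = 250
cy_3 = 388
r_3 = 40
x2_4 = 306
x1_5 = 416
y1_5 = 372
cx_6 = 444
cy_6 = 120
r_6 = 24
x1_7 = 530
y1_7 = 116
x0_8 = 392
y0_8 = 532
x2_9 = 302
y2_9 = 48
x0_10 = 288
y0_10 = 348
x1_10 = 330
y1_10 = 380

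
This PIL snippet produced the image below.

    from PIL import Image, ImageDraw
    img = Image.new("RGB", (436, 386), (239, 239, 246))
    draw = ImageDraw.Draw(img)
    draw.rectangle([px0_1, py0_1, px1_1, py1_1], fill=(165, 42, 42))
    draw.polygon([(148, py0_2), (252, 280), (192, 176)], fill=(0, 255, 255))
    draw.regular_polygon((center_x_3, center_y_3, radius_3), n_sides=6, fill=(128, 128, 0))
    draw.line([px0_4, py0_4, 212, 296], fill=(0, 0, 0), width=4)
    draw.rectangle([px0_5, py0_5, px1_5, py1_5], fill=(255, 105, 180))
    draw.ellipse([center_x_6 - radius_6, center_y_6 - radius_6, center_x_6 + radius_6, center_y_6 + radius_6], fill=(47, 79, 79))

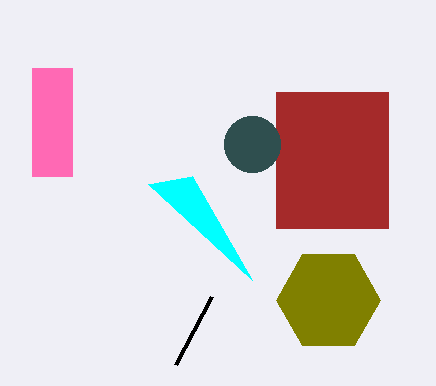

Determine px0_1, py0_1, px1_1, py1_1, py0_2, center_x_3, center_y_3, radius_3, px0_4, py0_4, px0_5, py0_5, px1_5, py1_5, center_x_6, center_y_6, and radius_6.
px0_1 = 276, py0_1 = 92, px1_1 = 388, py1_1 = 228, py0_2 = 184, center_x_3 = 328, center_y_3 = 300, radius_3 = 52, px0_4 = 176, py0_4 = 364, px0_5 = 32, py0_5 = 68, px1_5 = 72, py1_5 = 176, center_x_6 = 252, center_y_6 = 144, radius_6 = 28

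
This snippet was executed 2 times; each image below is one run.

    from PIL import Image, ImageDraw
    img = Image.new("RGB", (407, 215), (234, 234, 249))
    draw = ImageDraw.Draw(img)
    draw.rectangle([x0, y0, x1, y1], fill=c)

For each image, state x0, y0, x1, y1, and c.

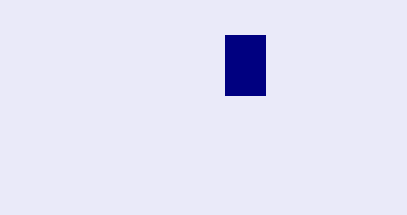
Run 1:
x0 = 225
y0 = 35
x1 = 265
y1 = 95
c = 'navy'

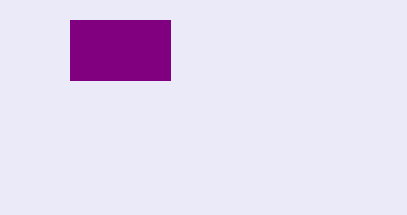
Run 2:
x0 = 70
y0 = 20
x1 = 170
y1 = 80
c = 'purple'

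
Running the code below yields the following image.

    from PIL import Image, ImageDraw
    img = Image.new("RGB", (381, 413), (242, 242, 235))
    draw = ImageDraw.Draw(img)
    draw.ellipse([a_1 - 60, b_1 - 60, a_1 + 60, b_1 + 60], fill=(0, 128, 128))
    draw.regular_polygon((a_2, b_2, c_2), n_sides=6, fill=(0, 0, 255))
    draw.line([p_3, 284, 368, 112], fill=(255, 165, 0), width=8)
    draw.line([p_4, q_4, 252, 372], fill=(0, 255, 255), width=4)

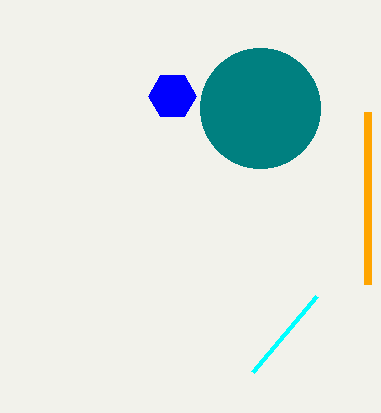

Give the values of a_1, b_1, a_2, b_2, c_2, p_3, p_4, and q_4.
a_1 = 260; b_1 = 108; a_2 = 172; b_2 = 96; c_2 = 24; p_3 = 368; p_4 = 316; q_4 = 296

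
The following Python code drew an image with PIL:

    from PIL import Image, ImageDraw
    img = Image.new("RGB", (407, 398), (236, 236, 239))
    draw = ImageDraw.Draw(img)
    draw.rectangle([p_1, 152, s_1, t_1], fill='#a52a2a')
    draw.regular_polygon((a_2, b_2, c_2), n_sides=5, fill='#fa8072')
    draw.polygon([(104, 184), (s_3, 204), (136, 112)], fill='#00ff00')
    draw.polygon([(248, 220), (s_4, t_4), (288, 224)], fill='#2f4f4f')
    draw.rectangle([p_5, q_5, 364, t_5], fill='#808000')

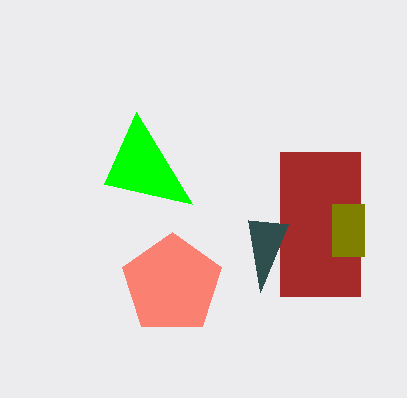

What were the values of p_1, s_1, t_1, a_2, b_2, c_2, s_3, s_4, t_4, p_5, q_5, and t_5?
p_1 = 280; s_1 = 360; t_1 = 296; a_2 = 172; b_2 = 284; c_2 = 52; s_3 = 192; s_4 = 260; t_4 = 292; p_5 = 332; q_5 = 204; t_5 = 256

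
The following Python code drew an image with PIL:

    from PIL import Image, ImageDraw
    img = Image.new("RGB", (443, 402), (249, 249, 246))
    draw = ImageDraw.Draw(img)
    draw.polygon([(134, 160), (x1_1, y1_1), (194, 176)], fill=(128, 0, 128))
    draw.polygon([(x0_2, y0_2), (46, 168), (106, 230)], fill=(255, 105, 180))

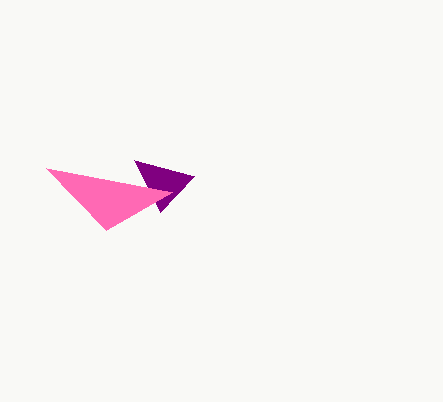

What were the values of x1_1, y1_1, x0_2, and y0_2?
x1_1 = 160
y1_1 = 212
x0_2 = 172
y0_2 = 192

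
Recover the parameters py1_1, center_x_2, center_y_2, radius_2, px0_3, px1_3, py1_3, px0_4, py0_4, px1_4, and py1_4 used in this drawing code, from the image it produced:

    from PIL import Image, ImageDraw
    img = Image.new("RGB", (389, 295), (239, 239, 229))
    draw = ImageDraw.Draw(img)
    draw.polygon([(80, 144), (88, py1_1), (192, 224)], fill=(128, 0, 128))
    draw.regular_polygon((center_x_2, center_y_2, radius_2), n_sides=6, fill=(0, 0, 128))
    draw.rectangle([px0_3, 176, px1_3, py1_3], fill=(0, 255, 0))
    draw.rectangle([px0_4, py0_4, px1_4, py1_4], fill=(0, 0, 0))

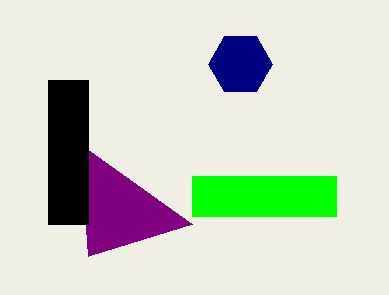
py1_1 = 256; center_x_2 = 240; center_y_2 = 64; radius_2 = 32; px0_3 = 192; px1_3 = 336; py1_3 = 216; px0_4 = 48; py0_4 = 80; px1_4 = 88; py1_4 = 224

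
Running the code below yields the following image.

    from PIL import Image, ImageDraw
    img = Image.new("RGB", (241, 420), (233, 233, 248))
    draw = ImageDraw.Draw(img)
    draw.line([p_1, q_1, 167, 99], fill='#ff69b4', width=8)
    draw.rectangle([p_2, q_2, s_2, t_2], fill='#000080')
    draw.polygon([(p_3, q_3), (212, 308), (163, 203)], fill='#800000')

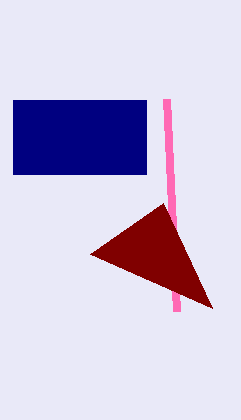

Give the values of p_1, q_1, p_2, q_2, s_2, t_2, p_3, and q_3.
p_1 = 177
q_1 = 311
p_2 = 13
q_2 = 100
s_2 = 146
t_2 = 174
p_3 = 90
q_3 = 254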